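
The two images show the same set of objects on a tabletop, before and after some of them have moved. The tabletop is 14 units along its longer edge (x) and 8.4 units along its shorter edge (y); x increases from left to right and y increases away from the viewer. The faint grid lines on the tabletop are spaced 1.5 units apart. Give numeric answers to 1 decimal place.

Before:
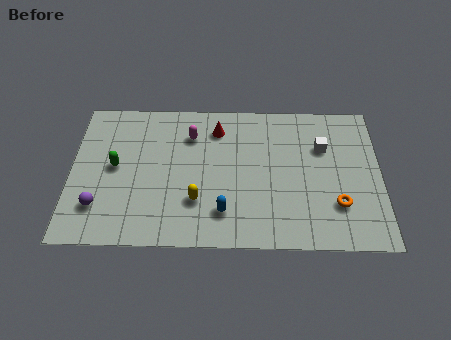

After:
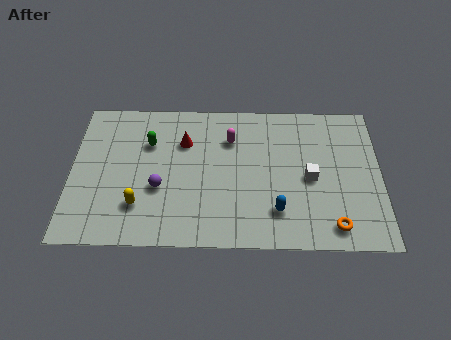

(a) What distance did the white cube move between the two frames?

1.9

From (11.4, 5.7) to (10.8, 3.9), the white cube covered √(0.6² + 1.8²) ≈ 1.9 units.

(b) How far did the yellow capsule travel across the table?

2.6

The yellow capsule moved from about (5.7, 2.5) to (3.1, 2.2), a distance of √(2.6² + 0.3²) ≈ 2.6.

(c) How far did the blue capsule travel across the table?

2.4

From (6.9, 1.9) to (9.3, 2.0), the blue capsule covered √(2.4² + 0.1²) ≈ 2.4 units.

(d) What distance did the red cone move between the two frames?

1.7

The red cone moved from about (6.6, 6.7) to (5.1, 5.9), a distance of √(1.5² + 0.8²) ≈ 1.7.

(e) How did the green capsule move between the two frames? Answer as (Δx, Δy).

(1.5, 1.4)

The green capsule started near (2.0, 4.4) and ended near (3.5, 5.8).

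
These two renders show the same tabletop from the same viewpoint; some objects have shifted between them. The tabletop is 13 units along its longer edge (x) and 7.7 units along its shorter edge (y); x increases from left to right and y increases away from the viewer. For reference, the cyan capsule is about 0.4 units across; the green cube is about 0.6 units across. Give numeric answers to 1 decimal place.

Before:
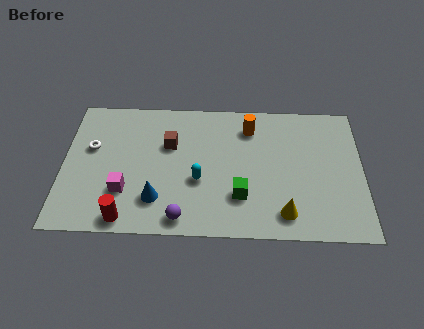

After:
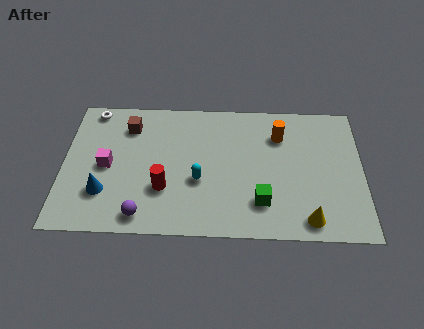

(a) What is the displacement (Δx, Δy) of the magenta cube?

(-0.8, 1.4)

The magenta cube was at about (2.7, 2.3) and moved to about (1.9, 3.7).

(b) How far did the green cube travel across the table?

0.9

From (7.7, 2.2) to (8.6, 1.9), the green cube covered √(0.9² + 0.3²) ≈ 0.9 units.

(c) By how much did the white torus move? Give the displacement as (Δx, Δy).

(0.0, 2.2)

The white torus was at about (1.2, 4.7) and moved to about (1.2, 6.9).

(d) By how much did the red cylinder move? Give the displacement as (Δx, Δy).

(1.6, 1.7)

The red cylinder was at about (2.8, 0.8) and moved to about (4.4, 2.5).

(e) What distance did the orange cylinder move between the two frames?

1.4

From (8.1, 6.1) to (9.4, 5.7), the orange cylinder covered √(1.3² + 0.4²) ≈ 1.4 units.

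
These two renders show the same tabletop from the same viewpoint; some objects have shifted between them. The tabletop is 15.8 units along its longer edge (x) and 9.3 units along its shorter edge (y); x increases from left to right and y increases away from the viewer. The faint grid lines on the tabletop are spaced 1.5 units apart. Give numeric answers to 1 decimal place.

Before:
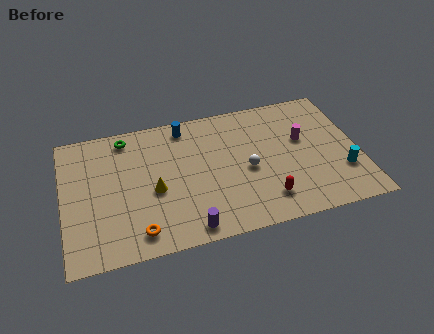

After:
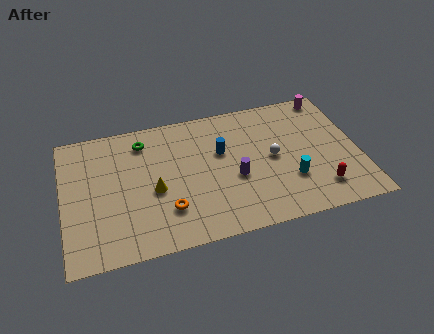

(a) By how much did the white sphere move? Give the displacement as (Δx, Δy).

(1.4, 0.5)

The white sphere was at about (9.8, 4.2) and moved to about (11.2, 4.7).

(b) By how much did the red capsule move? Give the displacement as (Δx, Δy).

(2.9, 0.0)

From the two frames, the red capsule sits at roughly (10.6, 1.9) before and (13.5, 1.9) after.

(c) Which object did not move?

the yellow cone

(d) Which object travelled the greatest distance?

the purple cylinder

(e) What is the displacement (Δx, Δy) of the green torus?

(0.9, -0.5)

The green torus started near (3.5, 8.1) and ended near (4.4, 7.6).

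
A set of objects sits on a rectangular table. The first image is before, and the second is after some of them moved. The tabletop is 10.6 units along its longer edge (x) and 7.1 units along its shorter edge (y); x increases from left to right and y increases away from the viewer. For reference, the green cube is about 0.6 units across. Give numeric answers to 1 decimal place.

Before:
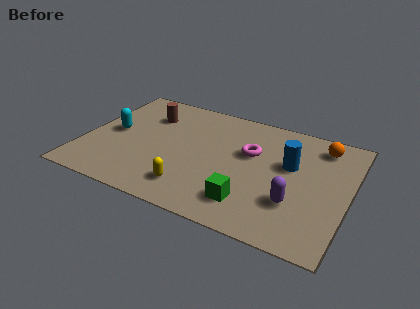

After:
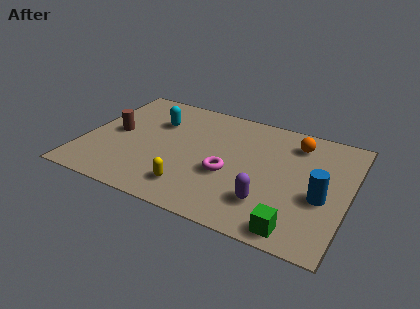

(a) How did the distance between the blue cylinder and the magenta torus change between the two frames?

+2.1

The distance was about 1.6 in the first image and 3.7 in the second, so they moved 2.1 units further apart.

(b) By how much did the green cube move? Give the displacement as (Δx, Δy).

(1.9, -0.7)

From the two frames, the green cube sits at roughly (6.9, 1.5) before and (8.8, 0.8) after.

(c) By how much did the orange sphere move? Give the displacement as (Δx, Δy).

(-1.0, -0.2)

The orange sphere was at about (9.3, 5.9) and moved to about (8.3, 5.7).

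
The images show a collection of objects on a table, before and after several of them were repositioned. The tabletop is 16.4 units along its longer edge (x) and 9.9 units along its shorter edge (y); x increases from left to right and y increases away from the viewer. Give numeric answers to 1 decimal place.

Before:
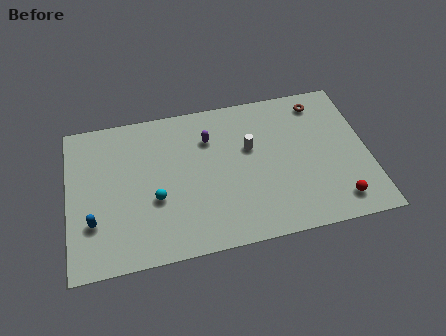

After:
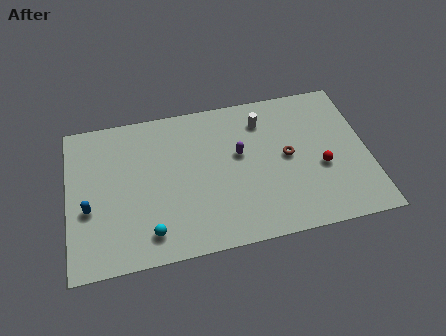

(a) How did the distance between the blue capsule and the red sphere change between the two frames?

-0.6

They were about 13.3 units apart before and 12.7 after — 0.6 units closer together.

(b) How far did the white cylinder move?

1.9

The white cylinder moved from about (10.0, 6.1) to (10.8, 7.8), a distance of √(0.8² + 1.7²) ≈ 1.9.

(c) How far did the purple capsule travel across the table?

2.1

The purple capsule was near (7.8, 7.2) before and (9.4, 5.8) after, so it travelled √(1.6² + 1.4²) ≈ 2.1 units.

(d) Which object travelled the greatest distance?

the brown torus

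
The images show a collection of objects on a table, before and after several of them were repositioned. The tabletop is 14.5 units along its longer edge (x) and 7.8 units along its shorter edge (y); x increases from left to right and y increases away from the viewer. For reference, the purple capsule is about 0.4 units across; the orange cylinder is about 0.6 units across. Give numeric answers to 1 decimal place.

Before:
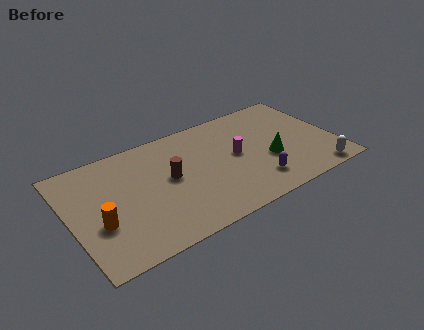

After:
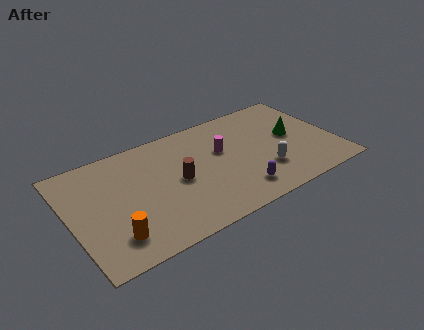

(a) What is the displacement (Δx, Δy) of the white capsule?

(-2.7, 1.5)

The white capsule was at about (13.1, 0.8) and moved to about (10.4, 2.3).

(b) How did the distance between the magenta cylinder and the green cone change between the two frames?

+1.9

Before: roughly 2.0 units apart; after: 3.9. That's 1.9 units further apart.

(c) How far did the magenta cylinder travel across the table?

1.0

From (9.1, 4.1) to (8.4, 4.8), the magenta cylinder covered √(0.7² + 0.7²) ≈ 1.0 units.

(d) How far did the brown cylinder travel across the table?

0.6

The brown cylinder moved from about (5.4, 4.2) to (5.8, 3.8), a distance of √(0.4² + 0.4²) ≈ 0.6.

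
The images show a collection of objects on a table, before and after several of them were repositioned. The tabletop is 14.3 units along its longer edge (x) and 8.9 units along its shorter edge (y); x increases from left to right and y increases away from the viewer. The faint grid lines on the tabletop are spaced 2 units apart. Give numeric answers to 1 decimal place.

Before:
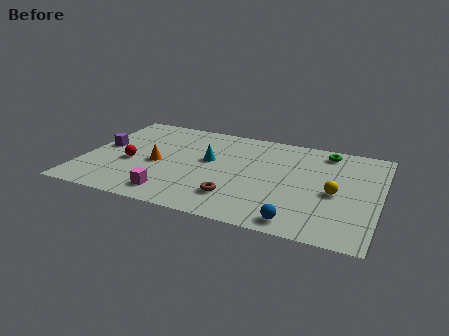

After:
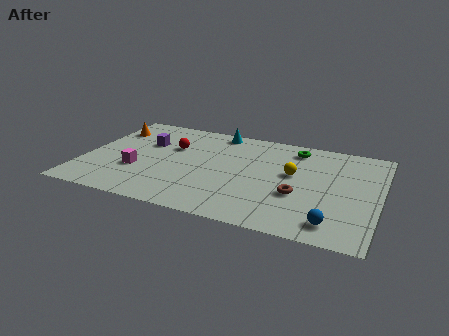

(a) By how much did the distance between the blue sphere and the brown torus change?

-0.7

Before: roughly 3.3 units apart; after: 2.6. That's 0.7 units closer together.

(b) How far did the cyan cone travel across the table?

2.9

The cyan cone was near (6.0, 5.1) before and (6.1, 8.0) after, so it travelled √(0.1² + 2.9²) ≈ 2.9 units.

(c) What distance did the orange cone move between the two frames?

3.8

The orange cone moved from about (3.6, 4.0) to (0.9, 6.7), a distance of √(2.7² + 2.7²) ≈ 3.8.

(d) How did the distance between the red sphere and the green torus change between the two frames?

-3.9

They were about 10.0 units apart before and 6.1 after — 3.9 units closer together.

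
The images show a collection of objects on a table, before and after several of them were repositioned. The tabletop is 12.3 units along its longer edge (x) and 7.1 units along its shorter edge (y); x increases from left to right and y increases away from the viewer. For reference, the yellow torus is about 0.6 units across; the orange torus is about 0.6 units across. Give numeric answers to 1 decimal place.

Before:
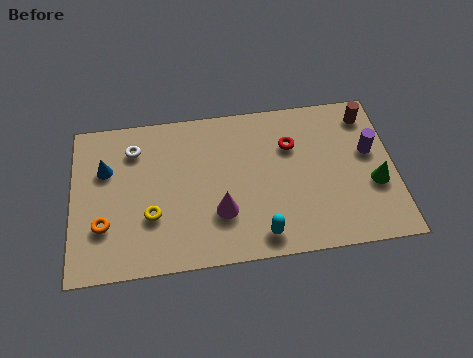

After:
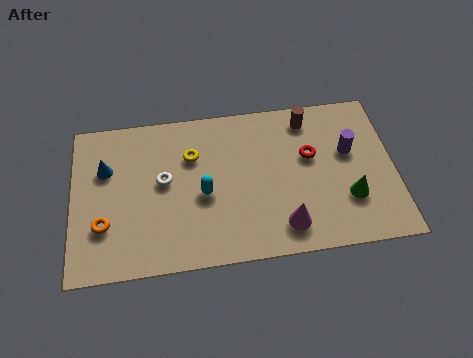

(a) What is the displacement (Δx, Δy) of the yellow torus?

(1.6, 2.5)

The yellow torus was at about (3.0, 2.4) and moved to about (4.6, 4.9).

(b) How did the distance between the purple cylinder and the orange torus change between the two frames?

-0.8

The distance was about 10.4 in the first image and 9.6 in the second, so they moved 0.8 units closer together.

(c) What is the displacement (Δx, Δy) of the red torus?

(0.7, -0.6)

The red torus was at about (8.4, 4.9) and moved to about (9.1, 4.3).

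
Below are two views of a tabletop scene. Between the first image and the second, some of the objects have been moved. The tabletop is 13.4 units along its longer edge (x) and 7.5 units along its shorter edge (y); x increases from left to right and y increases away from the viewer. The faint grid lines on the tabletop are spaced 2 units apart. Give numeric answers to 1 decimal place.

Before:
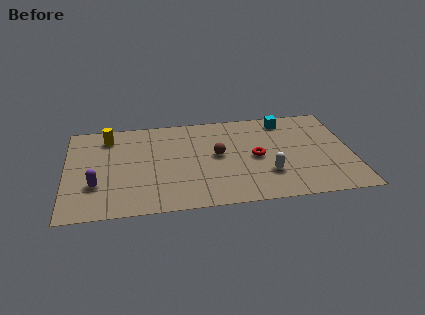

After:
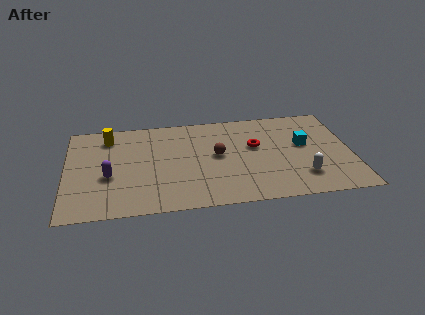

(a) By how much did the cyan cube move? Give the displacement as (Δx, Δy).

(0.8, -2.1)

The cyan cube started near (10.4, 6.4) and ended near (11.2, 4.3).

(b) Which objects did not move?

the brown sphere and the yellow cylinder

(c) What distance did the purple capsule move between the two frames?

0.8

From (1.4, 2.4) to (2.0, 3.0), the purple capsule covered √(0.6² + 0.6²) ≈ 0.8 units.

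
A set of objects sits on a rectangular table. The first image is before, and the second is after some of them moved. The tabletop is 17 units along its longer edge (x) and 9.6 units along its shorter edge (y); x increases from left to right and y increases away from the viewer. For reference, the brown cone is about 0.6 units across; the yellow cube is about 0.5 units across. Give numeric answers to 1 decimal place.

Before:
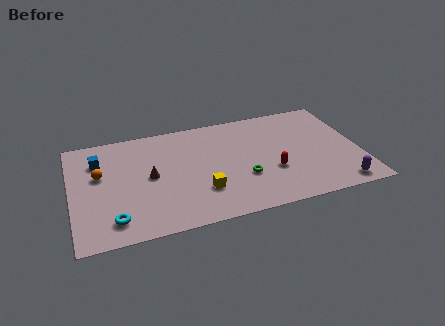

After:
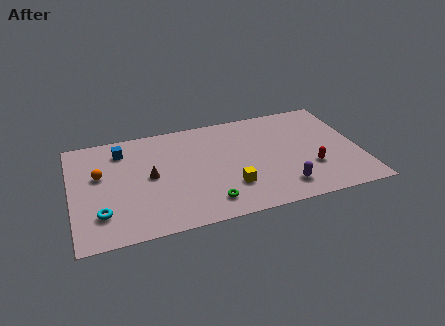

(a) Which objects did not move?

the orange sphere and the brown cone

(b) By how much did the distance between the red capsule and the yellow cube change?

+0.6

The distance was about 4.2 in the first image and 4.8 in the second, so they moved 0.6 units further apart.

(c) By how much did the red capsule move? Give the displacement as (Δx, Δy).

(2.3, -0.3)

The red capsule started near (11.7, 3.4) and ended near (14.0, 3.1).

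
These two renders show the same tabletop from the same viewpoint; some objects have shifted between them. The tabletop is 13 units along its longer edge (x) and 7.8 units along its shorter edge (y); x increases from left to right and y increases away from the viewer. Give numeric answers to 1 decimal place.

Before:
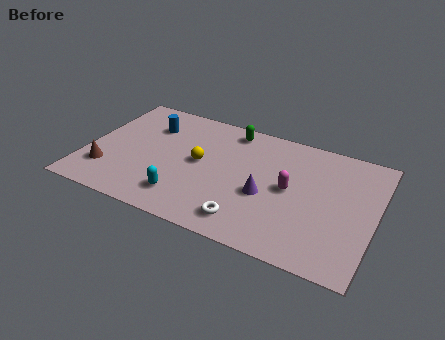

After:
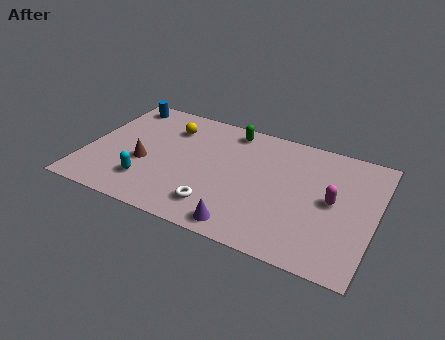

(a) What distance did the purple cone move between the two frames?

2.4

The purple cone moved from about (8.2, 3.2) to (7.5, 0.9), a distance of √(0.7² + 2.3²) ≈ 2.4.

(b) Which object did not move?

the green capsule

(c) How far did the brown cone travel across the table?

1.9

From (1.1, 2.0) to (2.7, 3.1), the brown cone covered √(1.6² + 1.1²) ≈ 1.9 units.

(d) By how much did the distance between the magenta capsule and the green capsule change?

+1.5

Before: roughly 4.1 units apart; after: 5.6. That's 1.5 units further apart.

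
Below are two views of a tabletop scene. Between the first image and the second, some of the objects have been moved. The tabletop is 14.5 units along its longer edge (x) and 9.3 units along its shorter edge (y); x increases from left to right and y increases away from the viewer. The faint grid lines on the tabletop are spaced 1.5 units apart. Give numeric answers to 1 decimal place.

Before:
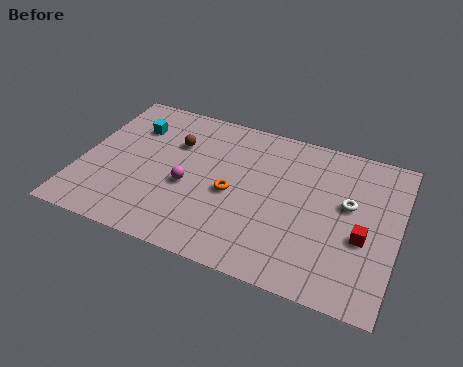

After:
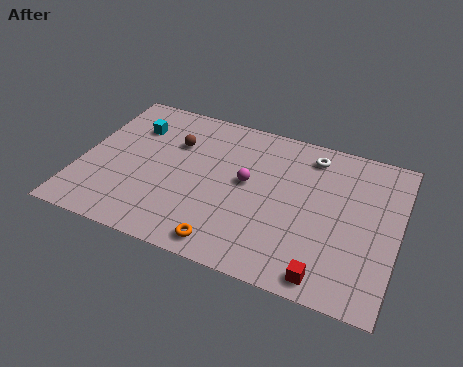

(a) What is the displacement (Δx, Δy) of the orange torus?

(0.1, -3.1)

From the two frames, the orange torus sits at roughly (7.0, 4.2) before and (7.1, 1.1) after.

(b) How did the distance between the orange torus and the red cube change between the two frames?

-1.5

They were about 6.0 units apart before and 4.5 after — 1.5 units closer together.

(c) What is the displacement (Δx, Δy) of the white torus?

(-1.9, 2.4)

From the two frames, the white torus sits at roughly (12.2, 5.4) before and (10.3, 7.8) after.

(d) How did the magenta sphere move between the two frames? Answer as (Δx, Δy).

(2.6, 1.2)

The magenta sphere was at about (5.0, 3.9) and moved to about (7.6, 5.1).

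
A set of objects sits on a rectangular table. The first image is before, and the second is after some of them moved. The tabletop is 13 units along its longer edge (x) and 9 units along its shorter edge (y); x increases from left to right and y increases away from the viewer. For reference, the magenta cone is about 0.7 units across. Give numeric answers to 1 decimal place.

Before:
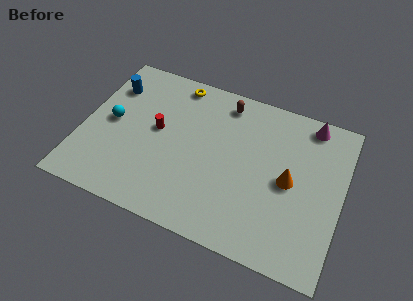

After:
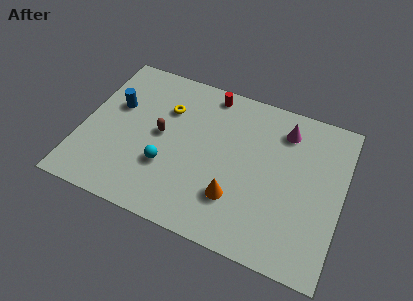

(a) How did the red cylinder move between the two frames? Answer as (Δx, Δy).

(2.3, 3.1)

From the two frames, the red cylinder sits at roughly (3.7, 4.9) before and (6.0, 8.0) after.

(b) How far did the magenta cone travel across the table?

1.4

From (11.1, 8.0) to (9.9, 7.2), the magenta cone covered √(1.2² + 0.8²) ≈ 1.4 units.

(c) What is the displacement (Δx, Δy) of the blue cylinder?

(0.4, -1.1)

The blue cylinder started near (1.1, 6.7) and ended near (1.5, 5.6).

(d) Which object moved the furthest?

the brown capsule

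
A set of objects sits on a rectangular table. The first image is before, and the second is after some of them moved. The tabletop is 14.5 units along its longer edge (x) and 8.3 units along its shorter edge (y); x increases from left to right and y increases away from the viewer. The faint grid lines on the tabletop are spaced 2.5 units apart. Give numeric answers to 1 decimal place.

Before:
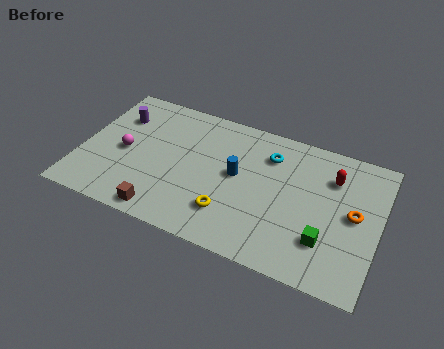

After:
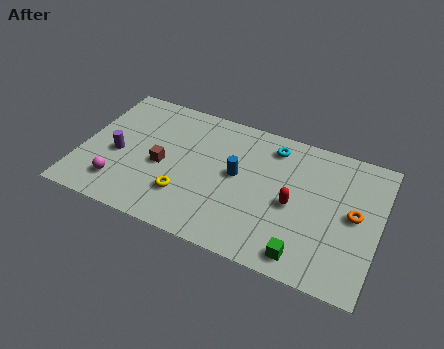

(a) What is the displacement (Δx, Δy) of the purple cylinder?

(0.3, -2.4)

The purple cylinder was at about (1.5, 6.0) and moved to about (1.8, 3.6).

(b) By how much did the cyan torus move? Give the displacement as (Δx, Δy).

(0.1, 0.6)

The cyan torus started near (9.0, 6.3) and ended near (9.1, 6.9).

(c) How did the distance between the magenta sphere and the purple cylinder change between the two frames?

-0.4

They were about 2.2 units apart before and 1.8 after — 0.4 units closer together.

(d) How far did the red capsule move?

2.9

From (12.1, 6.1) to (10.4, 3.8), the red capsule covered √(1.7² + 2.3²) ≈ 2.9 units.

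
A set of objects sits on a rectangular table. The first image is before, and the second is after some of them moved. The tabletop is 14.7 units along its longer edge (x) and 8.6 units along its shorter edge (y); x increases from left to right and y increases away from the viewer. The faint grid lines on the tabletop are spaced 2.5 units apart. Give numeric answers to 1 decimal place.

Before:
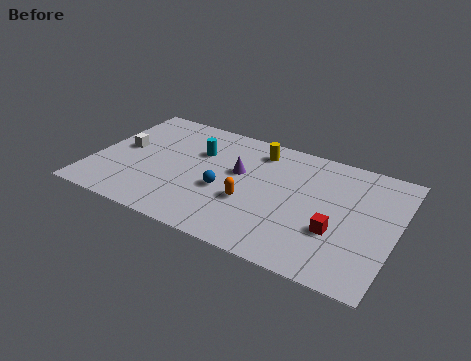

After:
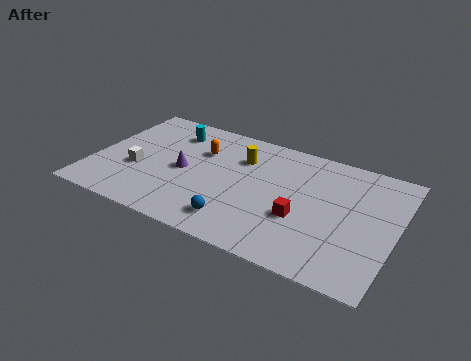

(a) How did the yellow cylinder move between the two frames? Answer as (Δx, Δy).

(-0.7, -0.9)

The yellow cylinder started near (7.7, 7.1) and ended near (7.0, 6.2).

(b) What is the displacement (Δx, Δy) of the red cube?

(-1.7, 0.2)

The red cube started near (12.0, 3.0) and ended near (10.3, 3.2).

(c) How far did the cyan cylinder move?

1.8

The cyan cylinder moved from about (4.9, 5.8) to (3.4, 6.8), a distance of √(1.5² + 1.0²) ≈ 1.8.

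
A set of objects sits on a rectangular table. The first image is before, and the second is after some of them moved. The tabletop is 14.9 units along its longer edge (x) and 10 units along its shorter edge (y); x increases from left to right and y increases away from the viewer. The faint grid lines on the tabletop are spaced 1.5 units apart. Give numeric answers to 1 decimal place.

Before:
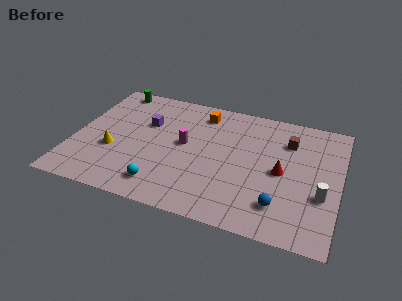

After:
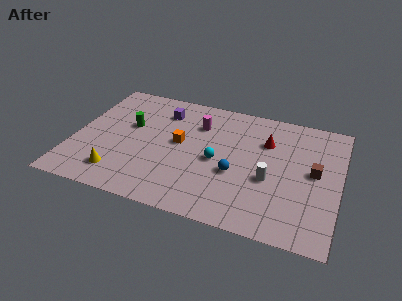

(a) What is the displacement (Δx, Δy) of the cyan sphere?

(2.8, 2.9)

The cyan sphere started near (5.3, 1.7) and ended near (8.1, 4.6).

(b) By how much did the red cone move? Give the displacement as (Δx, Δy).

(-1.0, 2.2)

From the two frames, the red cone sits at roughly (11.7, 4.8) before and (10.7, 7.0) after.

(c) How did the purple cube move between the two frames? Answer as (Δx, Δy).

(0.8, 1.3)

The purple cube started near (3.9, 6.5) and ended near (4.7, 7.8).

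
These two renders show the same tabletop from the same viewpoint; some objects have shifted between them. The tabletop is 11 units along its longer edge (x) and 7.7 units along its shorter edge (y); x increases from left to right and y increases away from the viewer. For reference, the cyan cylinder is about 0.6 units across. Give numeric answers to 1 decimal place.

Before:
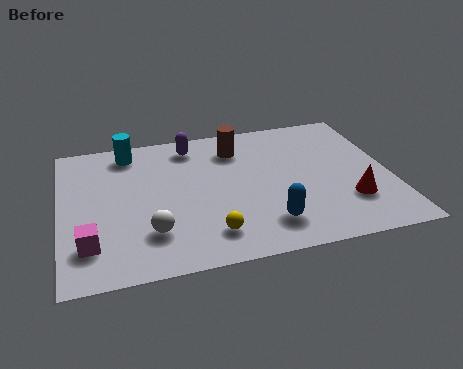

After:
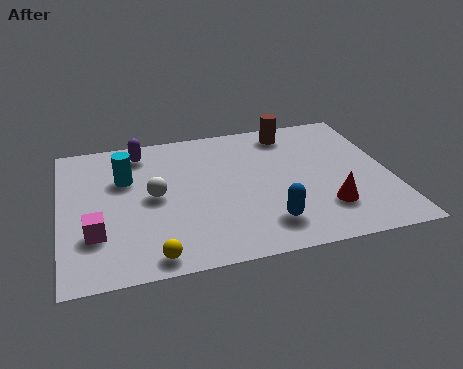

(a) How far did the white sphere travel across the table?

1.9

From (2.9, 2.0) to (3.1, 3.9), the white sphere covered √(0.2² + 1.9²) ≈ 1.9 units.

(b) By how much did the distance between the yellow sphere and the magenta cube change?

-1.6

Before: roughly 3.9 units apart; after: 2.3. That's 1.6 units closer together.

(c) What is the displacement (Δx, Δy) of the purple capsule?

(-1.7, 0.0)

The purple capsule was at about (4.5, 6.5) and moved to about (2.8, 6.5).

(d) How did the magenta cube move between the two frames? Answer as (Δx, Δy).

(0.2, 0.5)

The magenta cube was at about (0.9, 1.8) and moved to about (1.1, 2.3).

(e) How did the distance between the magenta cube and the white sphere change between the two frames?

+0.6

They were about 2.0 units apart before and 2.6 after — 0.6 units further apart.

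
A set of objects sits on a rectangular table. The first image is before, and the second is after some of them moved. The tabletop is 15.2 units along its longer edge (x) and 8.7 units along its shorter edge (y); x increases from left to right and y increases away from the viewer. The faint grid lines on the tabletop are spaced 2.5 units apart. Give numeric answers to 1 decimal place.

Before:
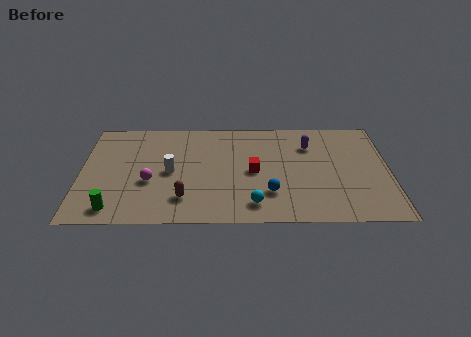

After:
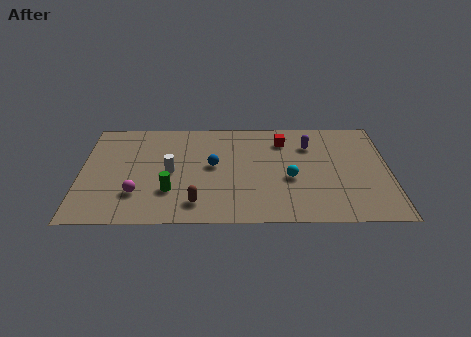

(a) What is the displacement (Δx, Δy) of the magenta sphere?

(-0.6, -1.0)

From the two frames, the magenta sphere sits at roughly (3.4, 3.4) before and (2.8, 2.4) after.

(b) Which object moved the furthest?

the blue sphere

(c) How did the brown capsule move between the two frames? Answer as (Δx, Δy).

(0.6, -0.4)

From the two frames, the brown capsule sits at roughly (5.1, 2.0) before and (5.7, 1.6) after.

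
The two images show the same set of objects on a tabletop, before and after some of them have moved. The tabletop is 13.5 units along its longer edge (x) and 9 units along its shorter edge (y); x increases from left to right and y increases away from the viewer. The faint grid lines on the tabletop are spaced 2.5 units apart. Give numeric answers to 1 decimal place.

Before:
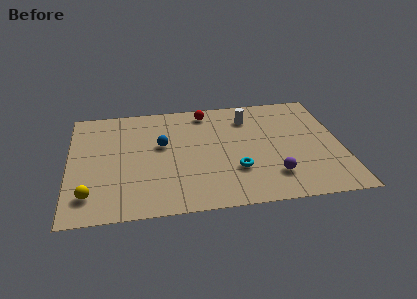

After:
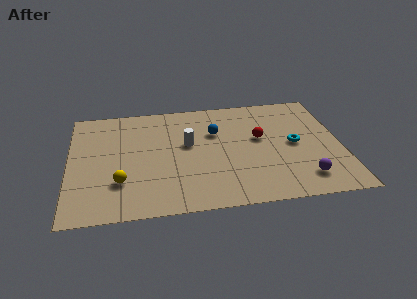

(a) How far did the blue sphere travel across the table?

2.8

The blue sphere moved from about (4.6, 5.3) to (7.3, 6.0), a distance of √(2.7² + 0.7²) ≈ 2.8.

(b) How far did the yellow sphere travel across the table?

1.7

The yellow sphere moved from about (1.0, 1.8) to (2.5, 2.6), a distance of √(1.5² + 0.8²) ≈ 1.7.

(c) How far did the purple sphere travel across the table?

1.6

The purple sphere was near (10.0, 2.1) before and (11.5, 1.7) after, so it travelled √(1.5² + 0.4²) ≈ 1.6 units.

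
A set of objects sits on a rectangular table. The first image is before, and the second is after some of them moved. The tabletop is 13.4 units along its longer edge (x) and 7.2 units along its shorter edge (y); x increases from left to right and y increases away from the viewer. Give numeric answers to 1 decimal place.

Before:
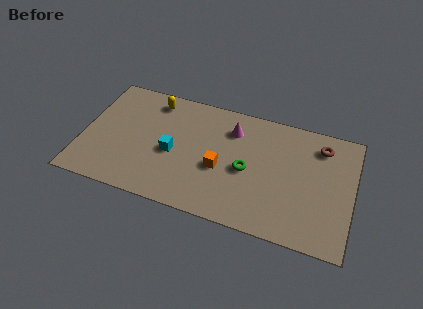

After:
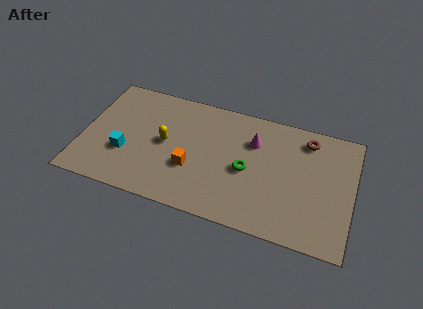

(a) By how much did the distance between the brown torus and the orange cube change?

+0.9

They were about 5.6 units apart before and 6.5 after — 0.9 units further apart.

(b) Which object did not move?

the green torus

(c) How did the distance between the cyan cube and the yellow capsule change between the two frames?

-0.9

They were about 3.1 units apart before and 2.2 after — 0.9 units closer together.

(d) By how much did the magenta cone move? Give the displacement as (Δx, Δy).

(1.1, -0.4)

The magenta cone started near (7.3, 5.5) and ended near (8.4, 5.1).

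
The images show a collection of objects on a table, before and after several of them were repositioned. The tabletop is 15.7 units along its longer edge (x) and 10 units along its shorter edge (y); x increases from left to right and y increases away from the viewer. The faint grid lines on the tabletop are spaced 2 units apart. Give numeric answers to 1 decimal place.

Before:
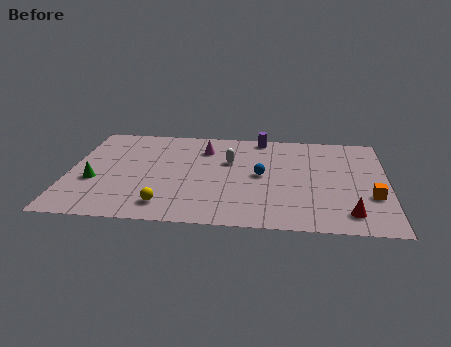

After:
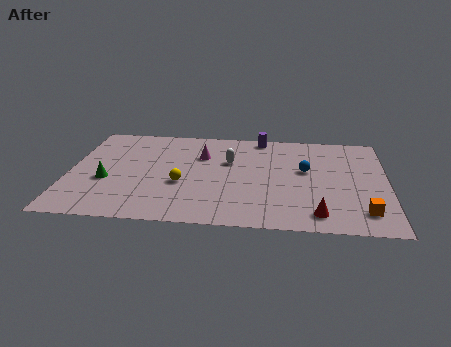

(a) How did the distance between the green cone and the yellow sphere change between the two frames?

-0.5

Before: roughly 4.2 units apart; after: 3.7. That's 0.5 units closer together.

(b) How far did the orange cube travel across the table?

1.6

From (14.9, 3.4) to (14.5, 1.9), the orange cube covered √(0.4² + 1.5²) ≈ 1.6 units.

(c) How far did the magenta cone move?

0.7

From (6.6, 7.6) to (6.5, 6.9), the magenta cone covered √(0.1² + 0.7²) ≈ 0.7 units.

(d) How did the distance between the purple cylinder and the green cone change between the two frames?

-0.6

The distance was about 9.7 in the first image and 9.1 in the second, so they moved 0.6 units closer together.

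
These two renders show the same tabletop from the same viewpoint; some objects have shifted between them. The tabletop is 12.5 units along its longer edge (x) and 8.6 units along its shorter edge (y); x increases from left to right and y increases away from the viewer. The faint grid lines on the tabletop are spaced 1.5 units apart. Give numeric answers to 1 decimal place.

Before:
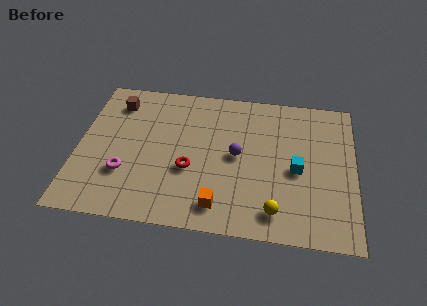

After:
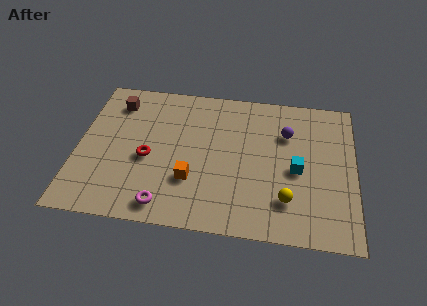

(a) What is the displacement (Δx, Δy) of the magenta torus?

(1.9, -1.6)

The magenta torus was at about (2.2, 2.7) and moved to about (4.1, 1.1).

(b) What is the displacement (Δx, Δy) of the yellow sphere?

(0.5, 0.7)

From the two frames, the yellow sphere sits at roughly (9.0, 1.4) before and (9.5, 2.1) after.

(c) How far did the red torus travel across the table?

1.9

The red torus was near (5.1, 3.3) before and (3.2, 3.7) after, so it travelled √(1.9² + 0.4²) ≈ 1.9 units.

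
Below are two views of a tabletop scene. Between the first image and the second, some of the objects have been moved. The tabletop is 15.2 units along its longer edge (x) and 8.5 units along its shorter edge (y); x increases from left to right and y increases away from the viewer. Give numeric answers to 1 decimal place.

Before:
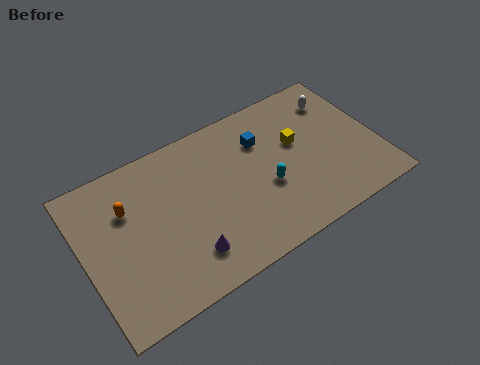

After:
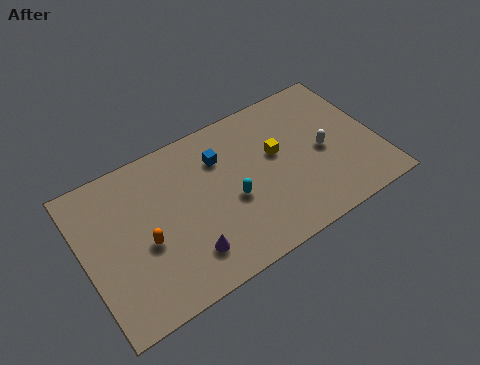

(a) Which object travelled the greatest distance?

the white capsule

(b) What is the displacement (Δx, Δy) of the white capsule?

(-1.2, -2.6)

The white capsule was at about (13.6, 6.6) and moved to about (12.4, 4.0).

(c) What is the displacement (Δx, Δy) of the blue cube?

(-2.2, 0.1)

The blue cube started near (9.5, 6.1) and ended near (7.3, 6.2).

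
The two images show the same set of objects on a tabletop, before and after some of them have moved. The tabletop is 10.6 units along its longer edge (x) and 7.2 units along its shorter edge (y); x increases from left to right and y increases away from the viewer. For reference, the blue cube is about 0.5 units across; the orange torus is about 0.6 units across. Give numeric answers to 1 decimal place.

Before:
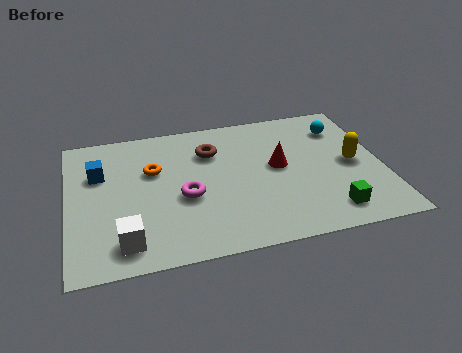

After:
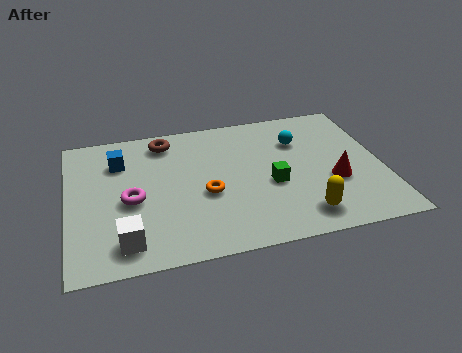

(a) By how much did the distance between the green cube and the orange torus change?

-4.4

Before: roughly 6.6 units apart; after: 2.2. That's 4.4 units closer together.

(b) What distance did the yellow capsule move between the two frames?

3.0

From (9.6, 3.5) to (7.7, 1.2), the yellow capsule covered √(1.9² + 2.3²) ≈ 3.0 units.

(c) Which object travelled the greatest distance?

the yellow capsule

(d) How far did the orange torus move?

2.3

From (2.9, 4.6) to (4.6, 3.0), the orange torus covered √(1.7² + 1.6²) ≈ 2.3 units.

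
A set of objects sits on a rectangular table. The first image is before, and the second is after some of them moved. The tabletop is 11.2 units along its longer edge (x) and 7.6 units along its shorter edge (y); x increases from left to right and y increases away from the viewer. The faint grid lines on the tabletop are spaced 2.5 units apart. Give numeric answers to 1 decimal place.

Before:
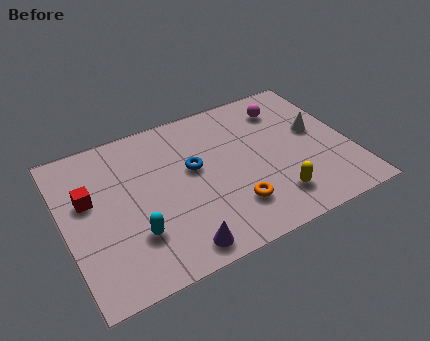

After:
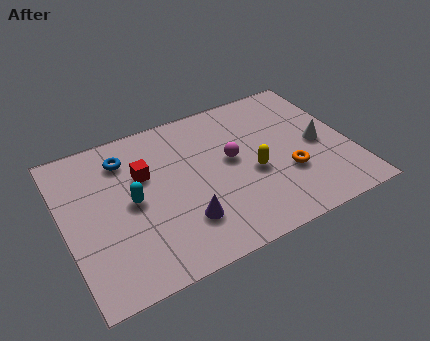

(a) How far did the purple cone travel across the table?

1.2

The purple cone moved from about (4.0, 0.9) to (4.4, 2.0), a distance of √(0.4² + 1.1²) ≈ 1.2.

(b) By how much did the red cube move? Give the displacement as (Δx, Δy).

(2.2, 0.3)

From the two frames, the red cube sits at roughly (1.0, 4.6) before and (3.2, 4.9) after.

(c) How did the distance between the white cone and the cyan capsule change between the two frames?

-0.4

Before: roughly 7.8 units apart; after: 7.4. That's 0.4 units closer together.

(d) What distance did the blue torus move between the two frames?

3.0

The blue torus was near (5.1, 4.4) before and (2.6, 6.0) after, so it travelled √(2.5² + 1.6²) ≈ 3.0 units.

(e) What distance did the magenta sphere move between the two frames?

3.0

The magenta sphere moved from about (9.0, 6.0) to (6.6, 4.2), a distance of √(2.4² + 1.8²) ≈ 3.0.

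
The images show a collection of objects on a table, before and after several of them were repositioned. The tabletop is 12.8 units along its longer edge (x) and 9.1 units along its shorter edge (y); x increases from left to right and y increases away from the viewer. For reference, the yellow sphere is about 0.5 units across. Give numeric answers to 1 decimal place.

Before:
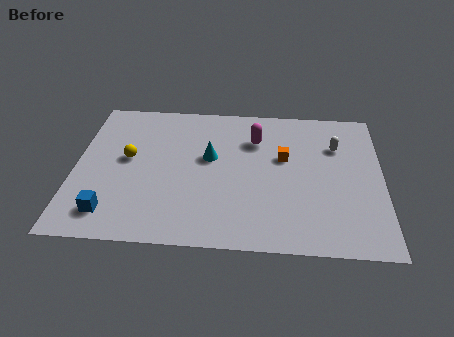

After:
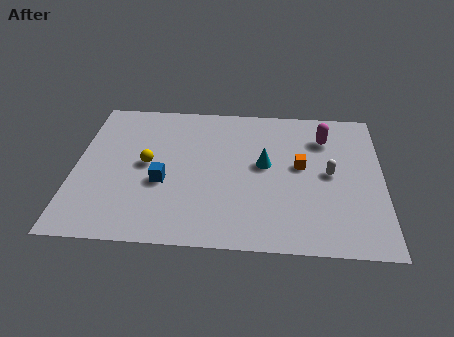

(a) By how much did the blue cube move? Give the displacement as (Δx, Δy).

(2.1, 2.0)

The blue cube was at about (1.6, 1.6) and moved to about (3.7, 3.6).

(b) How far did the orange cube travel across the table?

0.9

The orange cube was near (8.7, 5.5) before and (9.4, 5.0) after, so it travelled √(0.7² + 0.5²) ≈ 0.9 units.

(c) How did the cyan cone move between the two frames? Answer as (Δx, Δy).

(2.3, -0.3)

The cyan cone started near (5.6, 5.3) and ended near (7.9, 5.0).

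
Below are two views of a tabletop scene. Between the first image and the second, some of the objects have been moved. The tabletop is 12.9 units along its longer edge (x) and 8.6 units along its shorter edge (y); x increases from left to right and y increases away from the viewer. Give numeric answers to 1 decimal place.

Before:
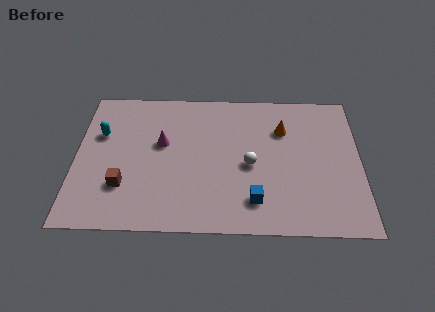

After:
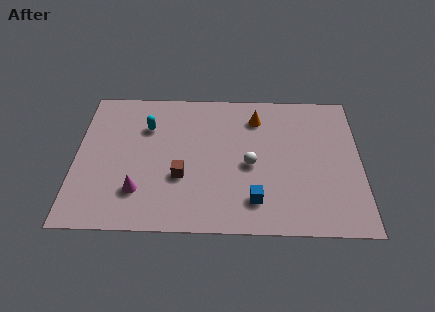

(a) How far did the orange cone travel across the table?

1.4

The orange cone was near (9.4, 6.1) before and (8.2, 6.8) after, so it travelled √(1.2² + 0.7²) ≈ 1.4 units.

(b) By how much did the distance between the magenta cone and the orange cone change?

+1.4

The distance was about 5.6 in the first image and 7.0 in the second, so they moved 1.4 units further apart.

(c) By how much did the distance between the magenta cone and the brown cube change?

-1.0

They were about 3.1 units apart before and 2.1 after — 1.0 units closer together.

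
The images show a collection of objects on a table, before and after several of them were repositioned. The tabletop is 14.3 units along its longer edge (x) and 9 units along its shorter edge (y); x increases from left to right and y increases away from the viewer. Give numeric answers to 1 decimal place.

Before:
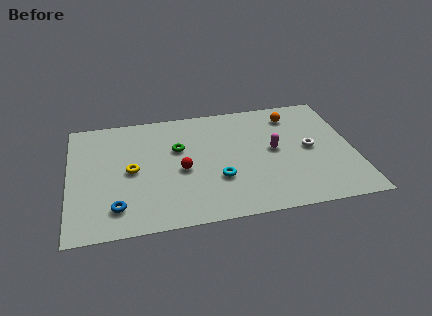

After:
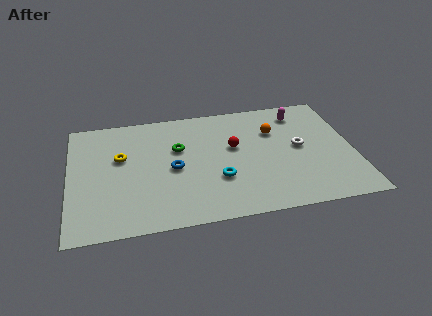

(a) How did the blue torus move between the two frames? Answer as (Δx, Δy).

(2.9, 2.4)

From the two frames, the blue torus sits at roughly (2.3, 1.8) before and (5.2, 4.2) after.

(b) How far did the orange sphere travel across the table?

1.5

The orange sphere moved from about (11.4, 7.3) to (10.4, 6.2), a distance of √(1.0² + 1.1²) ≈ 1.5.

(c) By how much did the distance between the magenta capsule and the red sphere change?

-0.7

Before: roughly 4.8 units apart; after: 4.1. That's 0.7 units closer together.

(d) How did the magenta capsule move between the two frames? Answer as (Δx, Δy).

(1.5, 2.7)

The magenta capsule started near (10.3, 4.7) and ended near (11.8, 7.4).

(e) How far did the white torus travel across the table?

0.5

From (12.1, 4.5) to (11.6, 4.7), the white torus covered √(0.5² + 0.2²) ≈ 0.5 units.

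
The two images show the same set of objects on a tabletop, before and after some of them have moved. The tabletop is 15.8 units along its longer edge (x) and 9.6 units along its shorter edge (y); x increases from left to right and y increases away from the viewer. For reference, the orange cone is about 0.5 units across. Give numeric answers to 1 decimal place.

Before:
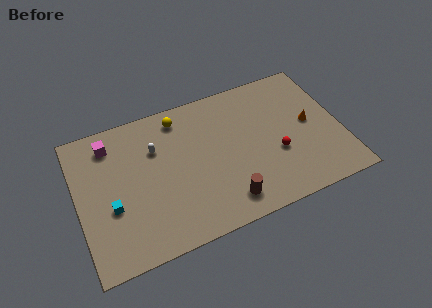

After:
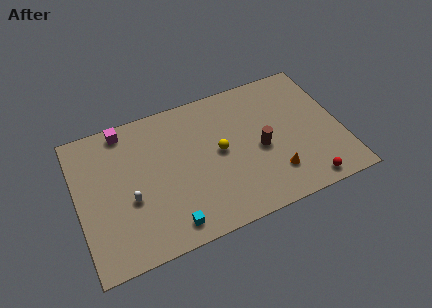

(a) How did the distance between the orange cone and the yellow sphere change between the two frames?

-4.2

They were about 8.2 units apart before and 4.0 after — 4.2 units closer together.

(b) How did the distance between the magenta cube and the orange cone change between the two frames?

-1.7

The distance was about 12.2 in the first image and 10.5 in the second, so they moved 1.7 units closer together.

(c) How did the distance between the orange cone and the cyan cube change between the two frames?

-5.7

The distance was about 12.2 in the first image and 6.5 in the second, so they moved 5.7 units closer together.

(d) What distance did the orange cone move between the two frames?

3.7

From (14.0, 5.0) to (11.5, 2.3), the orange cone covered √(2.5² + 2.7²) ≈ 3.7 units.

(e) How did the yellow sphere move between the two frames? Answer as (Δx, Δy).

(2.1, -3.2)

The yellow sphere started near (6.4, 8.2) and ended near (8.5, 5.0).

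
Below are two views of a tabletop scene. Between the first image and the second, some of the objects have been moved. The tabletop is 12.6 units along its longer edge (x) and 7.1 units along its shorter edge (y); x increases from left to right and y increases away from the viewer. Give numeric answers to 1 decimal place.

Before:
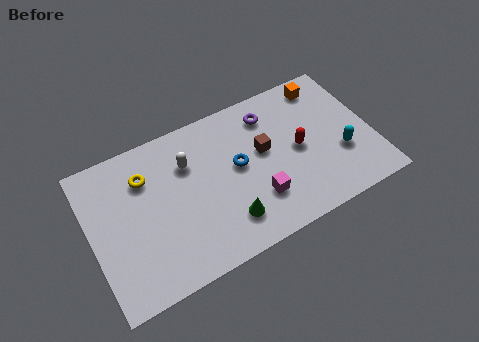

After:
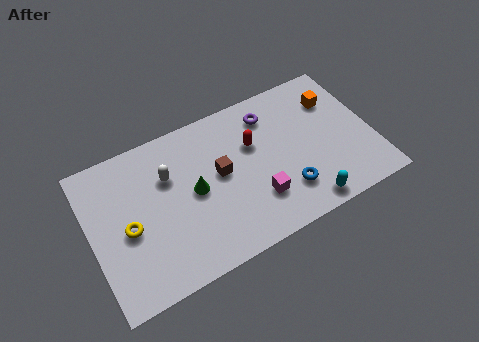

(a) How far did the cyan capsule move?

2.5

The cyan capsule moved from about (11.1, 2.5) to (9.2, 0.8), a distance of √(1.9² + 1.7²) ≈ 2.5.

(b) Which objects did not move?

the magenta cube and the purple torus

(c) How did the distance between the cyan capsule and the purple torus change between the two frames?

+0.7

Before: roughly 4.3 units apart; after: 5.0. That's 0.7 units further apart.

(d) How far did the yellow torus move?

2.2

From (2.6, 5.2) to (1.6, 3.2), the yellow torus covered √(1.0² + 2.0²) ≈ 2.2 units.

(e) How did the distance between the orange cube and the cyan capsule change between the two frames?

+1.2

Before: roughly 3.6 units apart; after: 4.8. That's 1.2 units further apart.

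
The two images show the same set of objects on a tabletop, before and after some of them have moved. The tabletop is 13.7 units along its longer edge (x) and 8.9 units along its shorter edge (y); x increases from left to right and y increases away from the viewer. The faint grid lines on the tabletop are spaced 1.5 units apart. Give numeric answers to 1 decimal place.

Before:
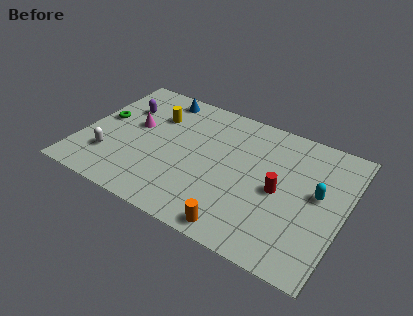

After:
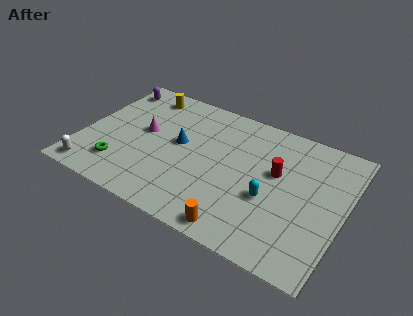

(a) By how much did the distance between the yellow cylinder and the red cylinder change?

+0.6

They were about 7.2 units apart before and 7.8 after — 0.6 units further apart.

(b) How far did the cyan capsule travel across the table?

2.7

The cyan capsule was near (12.3, 4.9) before and (10.0, 3.5) after, so it travelled √(2.3² + 1.4²) ≈ 2.7 units.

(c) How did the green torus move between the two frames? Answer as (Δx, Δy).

(1.4, -2.9)

The green torus started near (0.9, 4.9) and ended near (2.3, 2.0).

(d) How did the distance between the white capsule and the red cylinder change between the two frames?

+1.2

They were about 8.9 units apart before and 10.1 after — 1.2 units further apart.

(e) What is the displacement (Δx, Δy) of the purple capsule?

(-0.9, 1.3)

The purple capsule started near (1.8, 6.2) and ended near (0.9, 7.5).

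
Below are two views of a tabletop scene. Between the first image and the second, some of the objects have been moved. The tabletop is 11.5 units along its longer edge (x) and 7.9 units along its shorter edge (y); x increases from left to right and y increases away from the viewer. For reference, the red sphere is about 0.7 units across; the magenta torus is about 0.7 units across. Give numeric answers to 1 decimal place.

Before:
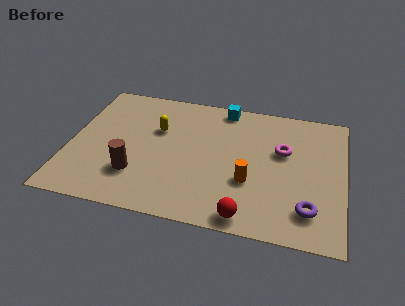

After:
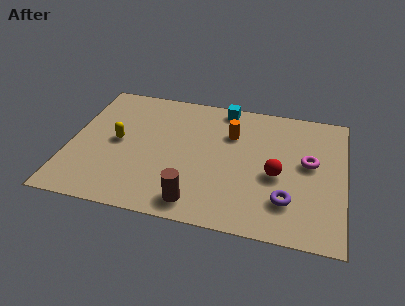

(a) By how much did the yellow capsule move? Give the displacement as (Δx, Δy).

(-1.6, -1.1)

From the two frames, the yellow capsule sits at roughly (3.6, 5.1) before and (2.0, 4.0) after.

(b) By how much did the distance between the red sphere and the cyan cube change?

-2.0

Before: roughly 6.4 units apart; after: 4.4. That's 2.0 units closer together.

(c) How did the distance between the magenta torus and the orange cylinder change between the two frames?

+1.0

They were about 2.5 units apart before and 3.5 after — 1.0 units further apart.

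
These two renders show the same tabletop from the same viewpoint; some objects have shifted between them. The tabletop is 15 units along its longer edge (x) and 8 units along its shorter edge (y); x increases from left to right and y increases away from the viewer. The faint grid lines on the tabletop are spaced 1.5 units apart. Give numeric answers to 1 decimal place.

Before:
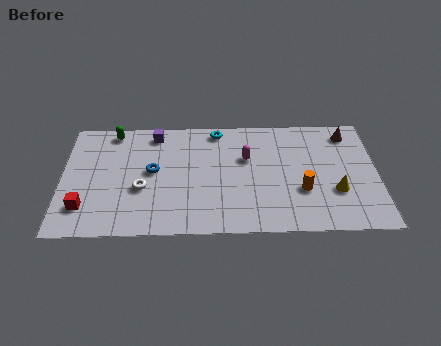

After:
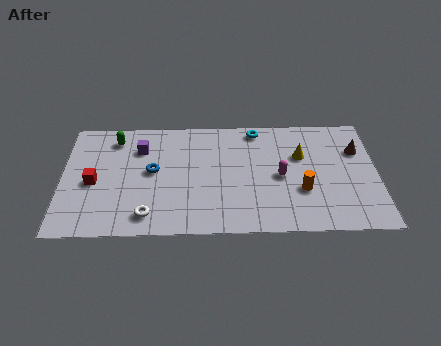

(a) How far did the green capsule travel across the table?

0.5

The green capsule was near (2.4, 7.1) before and (2.5, 6.6) after, so it travelled √(0.1² + 0.5²) ≈ 0.5 units.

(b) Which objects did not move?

the orange cylinder and the blue torus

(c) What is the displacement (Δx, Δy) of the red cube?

(0.4, 1.7)

The red cube started near (1.1, 1.9) and ended near (1.5, 3.6).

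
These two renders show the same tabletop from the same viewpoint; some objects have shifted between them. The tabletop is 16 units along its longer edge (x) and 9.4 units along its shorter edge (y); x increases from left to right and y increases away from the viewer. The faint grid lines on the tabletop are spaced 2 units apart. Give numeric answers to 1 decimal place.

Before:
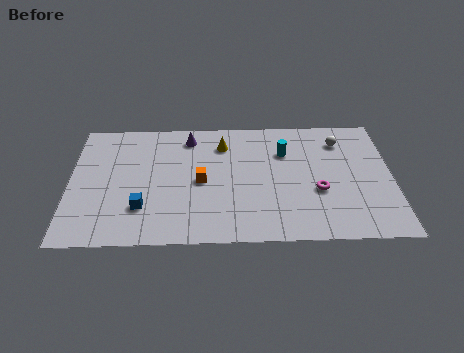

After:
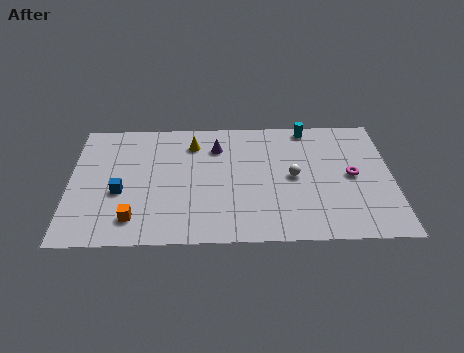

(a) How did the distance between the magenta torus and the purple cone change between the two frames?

-0.6

The distance was about 7.7 in the first image and 7.1 in the second, so they moved 0.6 units closer together.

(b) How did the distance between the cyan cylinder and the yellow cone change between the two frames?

+2.7

Before: roughly 3.2 units apart; after: 5.9. That's 2.7 units further apart.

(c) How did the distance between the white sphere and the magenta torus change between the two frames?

-1.1

The distance was about 4.0 in the first image and 2.9 in the second, so they moved 1.1 units closer together.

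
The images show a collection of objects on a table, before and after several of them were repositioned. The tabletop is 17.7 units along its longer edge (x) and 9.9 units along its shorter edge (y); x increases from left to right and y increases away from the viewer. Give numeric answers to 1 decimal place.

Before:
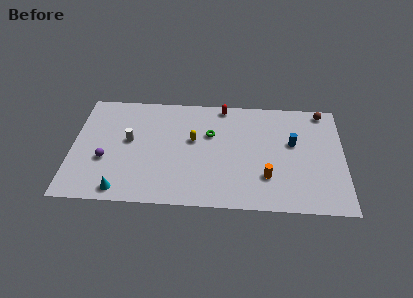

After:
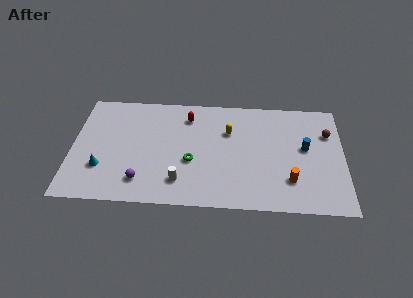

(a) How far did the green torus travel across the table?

2.8

The green torus was near (9.0, 6.4) before and (7.8, 3.9) after, so it travelled √(1.2² + 2.5²) ≈ 2.8 units.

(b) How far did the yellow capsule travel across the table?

2.5

From (7.9, 5.8) to (10.2, 6.7), the yellow capsule covered √(2.3² + 0.9²) ≈ 2.5 units.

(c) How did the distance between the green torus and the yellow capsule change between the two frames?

+2.4

The distance was about 1.3 in the first image and 3.7 in the second, so they moved 2.4 units further apart.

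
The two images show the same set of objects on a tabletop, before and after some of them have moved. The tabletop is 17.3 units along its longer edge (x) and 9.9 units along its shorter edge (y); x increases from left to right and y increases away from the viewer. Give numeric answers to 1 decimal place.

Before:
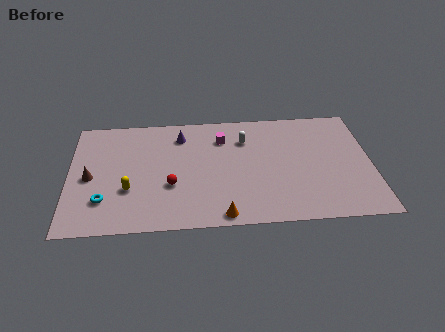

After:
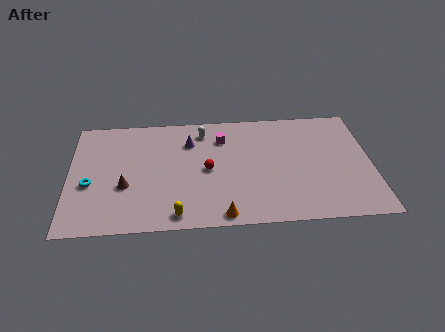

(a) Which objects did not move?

the orange cone and the magenta cube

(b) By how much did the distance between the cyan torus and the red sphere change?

+2.8

They were about 3.9 units apart before and 6.7 after — 2.8 units further apart.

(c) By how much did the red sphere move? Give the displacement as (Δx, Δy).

(2.1, 1.2)

From the two frames, the red sphere sits at roughly (5.8, 3.6) before and (7.9, 4.8) after.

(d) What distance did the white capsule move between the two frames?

2.6

The white capsule moved from about (10.1, 7.3) to (7.7, 8.2), a distance of √(2.4² + 0.9²) ≈ 2.6.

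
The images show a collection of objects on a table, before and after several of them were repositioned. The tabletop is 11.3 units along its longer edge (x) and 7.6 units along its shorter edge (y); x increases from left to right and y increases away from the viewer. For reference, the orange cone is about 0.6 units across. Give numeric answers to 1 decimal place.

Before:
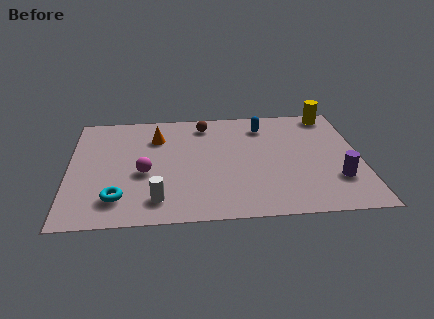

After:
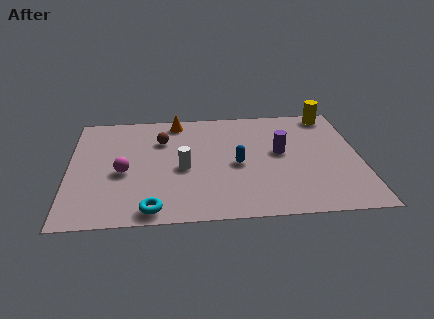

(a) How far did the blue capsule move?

2.8

From (7.6, 6.1) to (6.5, 3.5), the blue capsule covered √(1.1² + 2.6²) ≈ 2.8 units.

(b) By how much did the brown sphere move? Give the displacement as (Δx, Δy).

(-1.7, -1.0)

The brown sphere started near (5.3, 6.4) and ended near (3.6, 5.4).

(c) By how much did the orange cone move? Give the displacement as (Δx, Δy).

(0.8, 1.1)

From the two frames, the orange cone sits at roughly (3.4, 5.6) before and (4.2, 6.7) after.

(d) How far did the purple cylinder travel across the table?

2.9

The purple cylinder moved from about (10.3, 2.2) to (8.2, 4.2), a distance of √(2.1² + 2.0²) ≈ 2.9.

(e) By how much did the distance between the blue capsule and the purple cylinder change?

-2.9

They were about 4.7 units apart before and 1.8 after — 2.9 units closer together.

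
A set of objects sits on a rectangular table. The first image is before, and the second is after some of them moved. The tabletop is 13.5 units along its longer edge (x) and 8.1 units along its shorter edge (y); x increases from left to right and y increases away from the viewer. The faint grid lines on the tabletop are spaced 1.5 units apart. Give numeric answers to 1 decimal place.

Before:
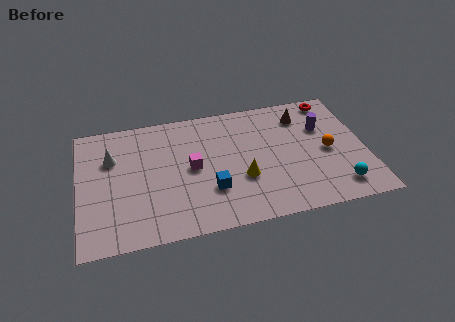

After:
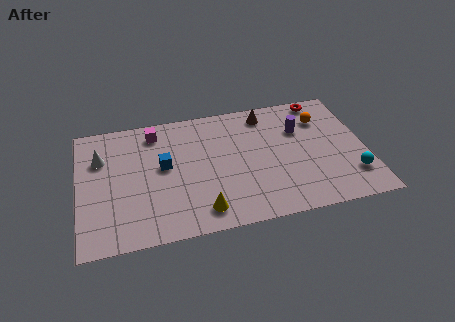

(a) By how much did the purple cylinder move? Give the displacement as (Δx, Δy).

(-1.1, 0.1)

The purple cylinder was at about (11.6, 5.4) and moved to about (10.5, 5.5).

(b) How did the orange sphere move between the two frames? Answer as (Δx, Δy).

(-0.1, 2.2)

From the two frames, the orange sphere sits at roughly (11.7, 3.8) before and (11.6, 6.0) after.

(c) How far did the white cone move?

0.5

The white cone was near (1.6, 5.5) before and (1.1, 5.6) after, so it travelled √(0.5² + 0.1²) ≈ 0.5 units.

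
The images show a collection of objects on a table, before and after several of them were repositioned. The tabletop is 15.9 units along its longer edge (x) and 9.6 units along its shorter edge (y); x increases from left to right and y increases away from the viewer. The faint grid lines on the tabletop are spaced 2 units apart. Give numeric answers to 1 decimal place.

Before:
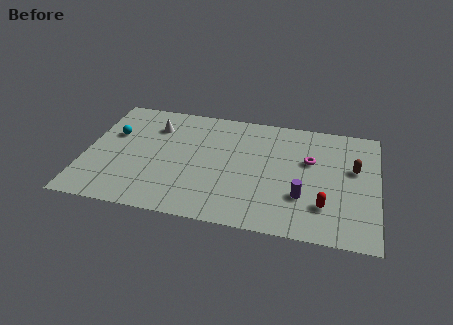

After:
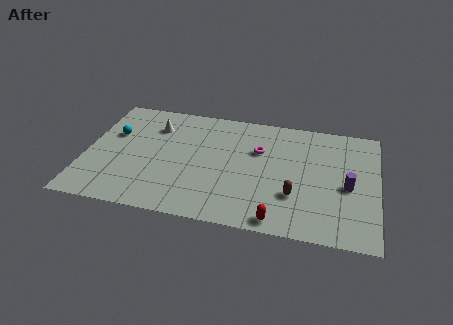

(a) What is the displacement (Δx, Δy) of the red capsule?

(-2.4, -1.6)

The red capsule was at about (13.1, 2.5) and moved to about (10.7, 0.9).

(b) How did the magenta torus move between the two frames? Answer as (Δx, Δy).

(-2.8, 0.3)

The magenta torus started near (12.2, 6.0) and ended near (9.4, 6.3).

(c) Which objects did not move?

the cyan sphere and the white cone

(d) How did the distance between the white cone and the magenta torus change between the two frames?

-2.8

Before: roughly 8.7 units apart; after: 5.9. That's 2.8 units closer together.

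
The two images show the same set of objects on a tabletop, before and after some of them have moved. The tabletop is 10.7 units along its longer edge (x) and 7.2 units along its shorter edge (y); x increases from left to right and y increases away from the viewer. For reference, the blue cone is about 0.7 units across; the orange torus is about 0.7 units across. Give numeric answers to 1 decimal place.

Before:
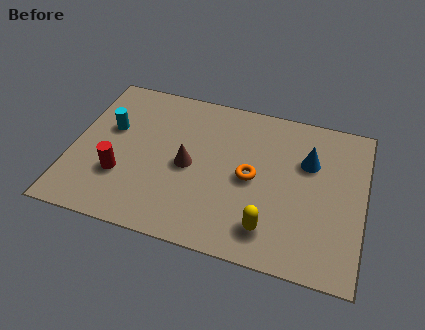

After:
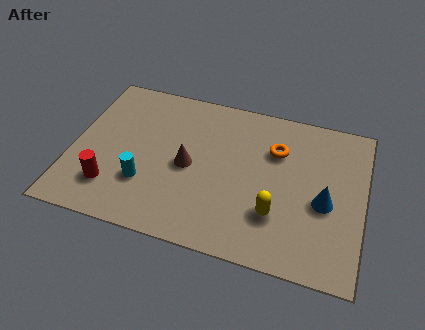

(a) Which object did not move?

the brown cone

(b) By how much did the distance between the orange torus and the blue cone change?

+0.3

They were about 2.4 units apart before and 2.7 after — 0.3 units further apart.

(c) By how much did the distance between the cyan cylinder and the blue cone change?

-0.7

The distance was about 7.3 in the first image and 6.6 in the second, so they moved 0.7 units closer together.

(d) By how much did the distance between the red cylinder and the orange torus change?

+1.8

Before: roughly 4.9 units apart; after: 6.7. That's 1.8 units further apart.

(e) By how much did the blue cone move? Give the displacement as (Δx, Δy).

(0.7, -1.7)

The blue cone was at about (8.6, 4.8) and moved to about (9.3, 3.1).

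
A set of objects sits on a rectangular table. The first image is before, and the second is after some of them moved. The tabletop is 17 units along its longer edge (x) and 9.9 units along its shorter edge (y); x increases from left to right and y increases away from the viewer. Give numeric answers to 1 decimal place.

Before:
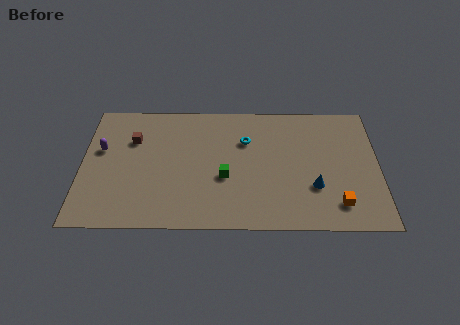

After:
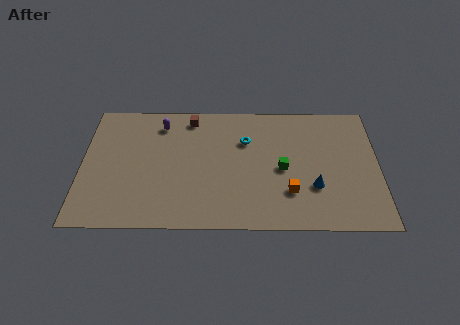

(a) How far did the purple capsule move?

4.0

The purple capsule was near (1.1, 6.0) before and (4.5, 8.1) after, so it travelled √(3.4² + 2.1²) ≈ 4.0 units.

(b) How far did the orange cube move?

2.8

The orange cube was near (14.6, 1.9) before and (11.9, 2.8) after, so it travelled √(2.7² + 0.9²) ≈ 2.8 units.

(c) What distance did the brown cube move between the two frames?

3.8

The brown cube was near (2.9, 6.8) before and (6.2, 8.6) after, so it travelled √(3.3² + 1.8²) ≈ 3.8 units.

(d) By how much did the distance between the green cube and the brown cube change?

+0.6

The distance was about 6.0 in the first image and 6.6 in the second, so they moved 0.6 units further apart.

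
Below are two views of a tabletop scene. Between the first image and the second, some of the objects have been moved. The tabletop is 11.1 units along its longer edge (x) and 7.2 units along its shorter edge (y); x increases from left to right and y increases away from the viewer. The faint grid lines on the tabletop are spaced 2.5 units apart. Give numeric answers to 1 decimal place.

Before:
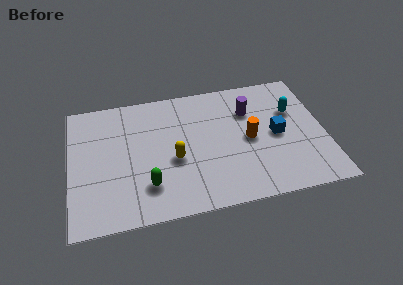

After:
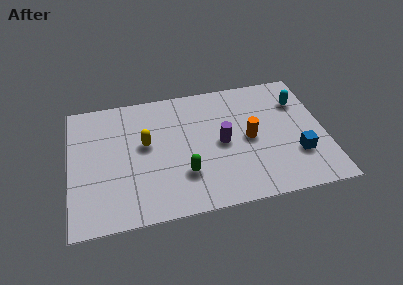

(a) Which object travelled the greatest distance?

the purple cylinder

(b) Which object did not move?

the orange cylinder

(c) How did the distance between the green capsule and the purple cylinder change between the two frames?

-3.5

They were about 5.7 units apart before and 2.2 after — 3.5 units closer together.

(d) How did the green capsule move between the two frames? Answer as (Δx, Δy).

(1.6, 0.3)

The green capsule started near (3.3, 1.8) and ended near (4.9, 2.1).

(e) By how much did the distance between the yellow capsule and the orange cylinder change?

+1.2

Before: roughly 3.3 units apart; after: 4.5. That's 1.2 units further apart.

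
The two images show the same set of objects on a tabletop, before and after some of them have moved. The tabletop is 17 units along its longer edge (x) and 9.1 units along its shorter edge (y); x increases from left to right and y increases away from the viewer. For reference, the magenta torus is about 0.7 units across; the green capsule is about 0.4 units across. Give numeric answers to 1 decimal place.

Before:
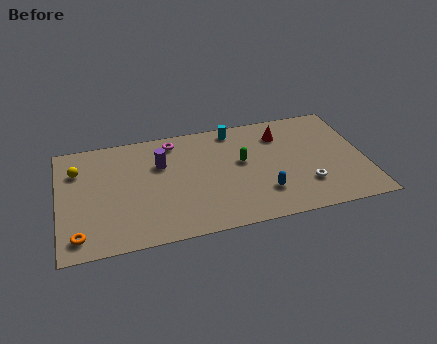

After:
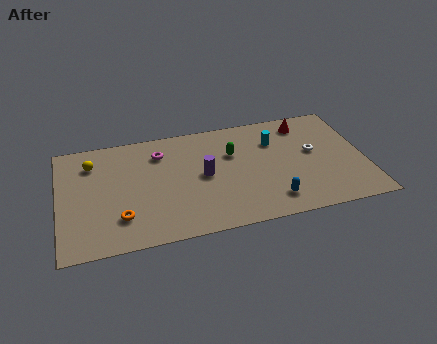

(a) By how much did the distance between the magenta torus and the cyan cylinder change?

+3.0

They were about 3.4 units apart before and 6.4 after — 3.0 units further apart.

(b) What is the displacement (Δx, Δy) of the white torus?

(0.6, 2.6)

From the two frames, the white torus sits at roughly (13.6, 2.5) before and (14.2, 5.1) after.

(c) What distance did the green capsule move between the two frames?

0.9

The green capsule was near (10.2, 5.2) before and (9.7, 6.0) after, so it travelled √(0.5² + 0.8²) ≈ 0.9 units.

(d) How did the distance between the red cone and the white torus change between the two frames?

-2.1

The distance was about 4.6 in the first image and 2.5 in the second, so they moved 2.1 units closer together.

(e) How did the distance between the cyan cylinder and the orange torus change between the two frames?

-1.3

The distance was about 11.1 in the first image and 9.8 in the second, so they moved 1.3 units closer together.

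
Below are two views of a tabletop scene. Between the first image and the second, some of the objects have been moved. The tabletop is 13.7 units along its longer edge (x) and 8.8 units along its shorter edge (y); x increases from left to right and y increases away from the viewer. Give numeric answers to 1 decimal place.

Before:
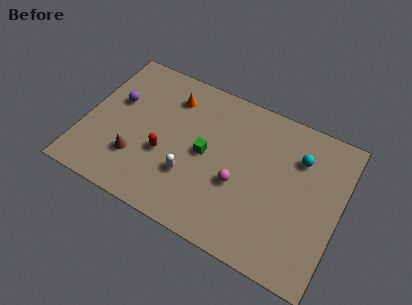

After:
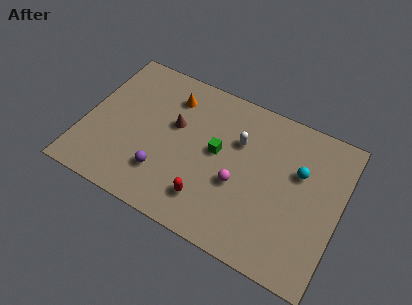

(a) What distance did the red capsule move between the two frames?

3.0

The red capsule was near (4.4, 3.4) before and (7.0, 1.9) after, so it travelled √(2.6² + 1.5²) ≈ 3.0 units.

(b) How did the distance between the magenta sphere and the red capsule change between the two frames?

-1.9

They were about 4.0 units apart before and 2.1 after — 1.9 units closer together.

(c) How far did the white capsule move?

3.8

The white capsule moved from about (5.9, 2.8) to (8.1, 5.9), a distance of √(2.2² + 3.1²) ≈ 3.8.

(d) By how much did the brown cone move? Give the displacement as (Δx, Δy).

(1.7, 2.8)

The brown cone was at about (3.0, 2.5) and moved to about (4.7, 5.3).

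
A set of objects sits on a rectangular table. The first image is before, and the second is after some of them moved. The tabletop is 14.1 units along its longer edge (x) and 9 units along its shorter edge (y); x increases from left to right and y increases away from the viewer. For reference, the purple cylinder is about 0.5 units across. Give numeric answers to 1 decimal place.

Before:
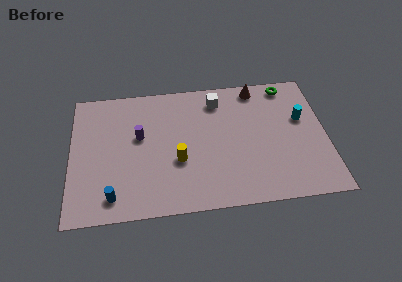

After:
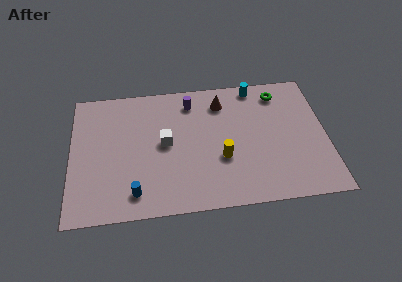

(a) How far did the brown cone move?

2.2

The brown cone was near (10.4, 8.0) before and (8.4, 7.2) after, so it travelled √(2.0² + 0.8²) ≈ 2.2 units.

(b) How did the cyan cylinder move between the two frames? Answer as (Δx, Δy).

(-2.5, 2.6)

The cyan cylinder started near (12.8, 5.5) and ended near (10.3, 8.1).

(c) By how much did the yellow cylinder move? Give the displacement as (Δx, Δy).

(2.4, -0.1)

From the two frames, the yellow cylinder sits at roughly (5.9, 3.4) before and (8.3, 3.3) after.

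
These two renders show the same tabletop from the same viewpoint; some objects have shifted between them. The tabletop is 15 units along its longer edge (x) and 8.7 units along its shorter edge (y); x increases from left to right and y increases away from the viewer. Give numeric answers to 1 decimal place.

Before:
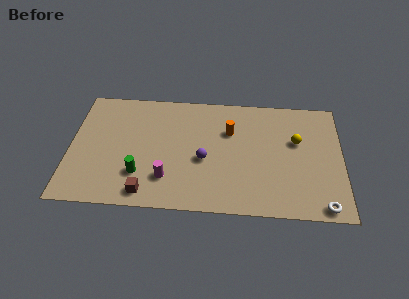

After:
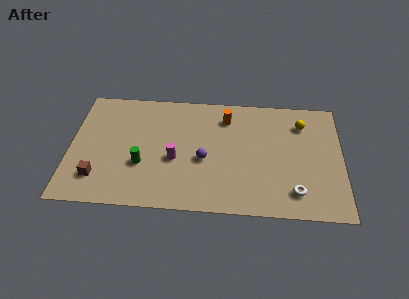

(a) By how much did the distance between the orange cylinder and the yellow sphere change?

+0.5

Before: roughly 3.7 units apart; after: 4.2. That's 0.5 units further apart.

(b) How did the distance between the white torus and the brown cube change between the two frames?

+1.2

Before: roughly 9.6 units apart; after: 10.8. That's 1.2 units further apart.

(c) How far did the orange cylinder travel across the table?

1.0

From (8.8, 5.9) to (8.6, 6.9), the orange cylinder covered √(0.2² + 1.0²) ≈ 1.0 units.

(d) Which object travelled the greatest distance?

the brown cube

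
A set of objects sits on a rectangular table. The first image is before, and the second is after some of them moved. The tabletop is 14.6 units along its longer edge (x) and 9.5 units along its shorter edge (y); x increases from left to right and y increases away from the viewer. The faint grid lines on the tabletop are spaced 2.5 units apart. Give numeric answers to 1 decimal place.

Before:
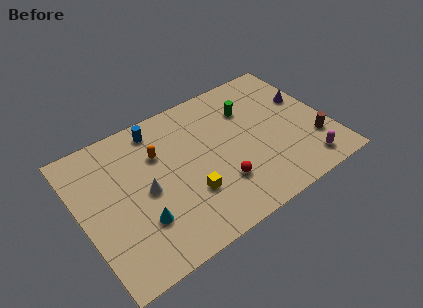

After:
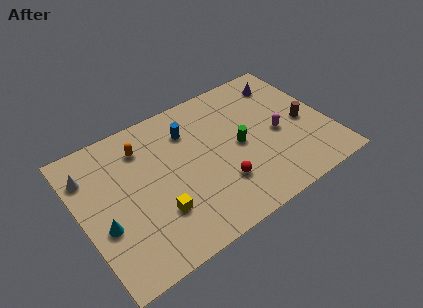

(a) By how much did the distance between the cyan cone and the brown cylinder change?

+1.7

The distance was about 10.4 in the first image and 12.1 in the second, so they moved 1.7 units further apart.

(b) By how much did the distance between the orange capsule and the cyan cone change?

+0.7

The distance was about 4.1 in the first image and 4.8 in the second, so they moved 0.7 units further apart.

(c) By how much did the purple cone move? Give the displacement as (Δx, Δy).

(-0.9, 1.8)

The purple cone was at about (13.6, 5.9) and moved to about (12.7, 7.7).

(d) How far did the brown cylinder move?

1.6

The brown cylinder moved from about (13.5, 2.7) to (13.2, 4.3), a distance of √(0.3² + 1.6²) ≈ 1.6.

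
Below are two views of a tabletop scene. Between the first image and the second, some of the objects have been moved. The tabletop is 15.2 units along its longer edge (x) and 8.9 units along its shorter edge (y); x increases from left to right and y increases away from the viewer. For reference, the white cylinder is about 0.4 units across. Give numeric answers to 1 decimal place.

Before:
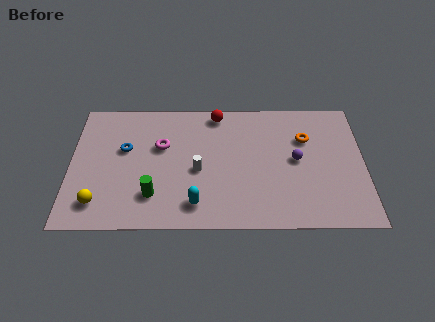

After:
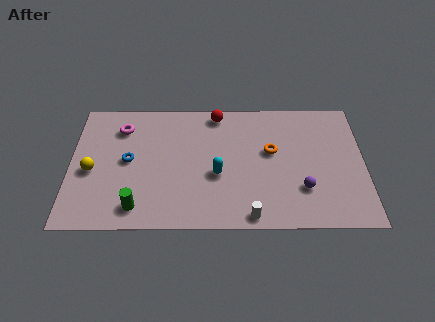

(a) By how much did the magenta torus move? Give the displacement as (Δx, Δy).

(-2.1, 1.3)

The magenta torus started near (4.7, 5.6) and ended near (2.6, 6.9).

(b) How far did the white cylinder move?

4.1

The white cylinder moved from about (6.6, 3.9) to (9.3, 0.8), a distance of √(2.7² + 3.1²) ≈ 4.1.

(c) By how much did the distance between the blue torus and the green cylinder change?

-0.3

Before: roughly 3.5 units apart; after: 3.2. That's 0.3 units closer together.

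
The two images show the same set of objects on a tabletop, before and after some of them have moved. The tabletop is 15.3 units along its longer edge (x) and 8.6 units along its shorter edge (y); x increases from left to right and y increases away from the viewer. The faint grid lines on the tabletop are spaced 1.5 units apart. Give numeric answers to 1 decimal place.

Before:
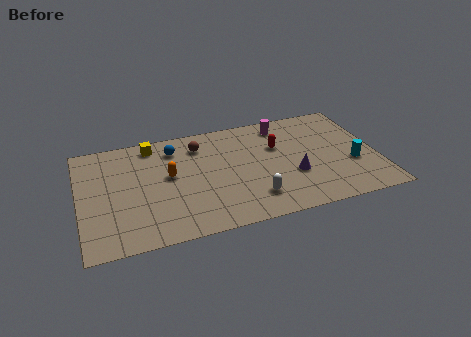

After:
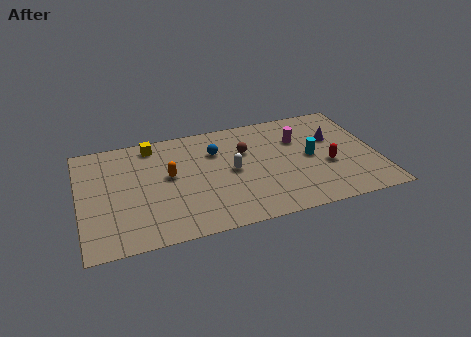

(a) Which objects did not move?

the orange capsule and the yellow cube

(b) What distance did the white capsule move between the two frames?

2.6

The white capsule moved from about (8.7, 1.9) to (7.8, 4.3), a distance of √(0.9² + 2.4²) ≈ 2.6.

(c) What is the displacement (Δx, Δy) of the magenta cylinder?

(0.7, -1.4)

The magenta cylinder was at about (10.7, 7.3) and moved to about (11.4, 5.9).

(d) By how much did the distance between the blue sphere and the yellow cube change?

+2.2

They were about 1.3 units apart before and 3.5 after — 2.2 units further apart.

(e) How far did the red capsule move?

3.3

From (10.3, 5.6) to (12.7, 3.4), the red capsule covered √(2.4² + 2.2²) ≈ 3.3 units.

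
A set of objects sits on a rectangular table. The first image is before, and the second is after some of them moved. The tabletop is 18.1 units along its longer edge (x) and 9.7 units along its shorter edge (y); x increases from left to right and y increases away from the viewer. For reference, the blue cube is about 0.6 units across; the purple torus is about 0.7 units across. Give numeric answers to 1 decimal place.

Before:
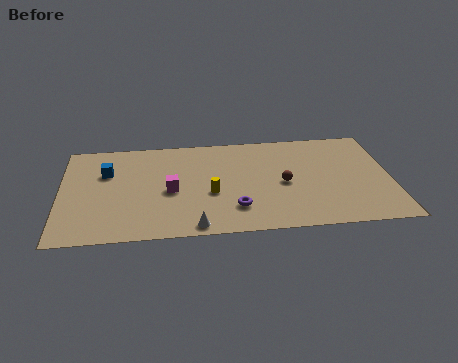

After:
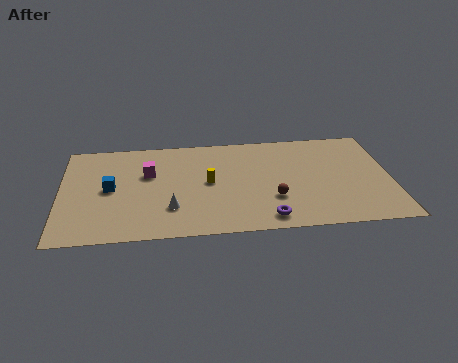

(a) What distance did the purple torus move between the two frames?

2.0

The purple torus moved from about (9.5, 2.4) to (11.2, 1.3), a distance of √(1.7² + 1.1²) ≈ 2.0.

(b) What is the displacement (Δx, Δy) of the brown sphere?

(-0.6, -1.4)

The brown sphere was at about (12.2, 4.5) and moved to about (11.6, 3.1).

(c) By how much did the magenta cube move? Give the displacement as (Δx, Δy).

(-1.2, 1.8)

The magenta cube was at about (6.0, 4.4) and moved to about (4.8, 6.2).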